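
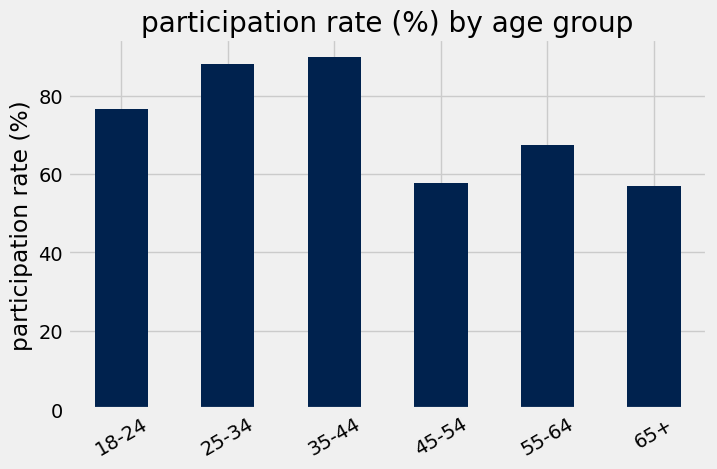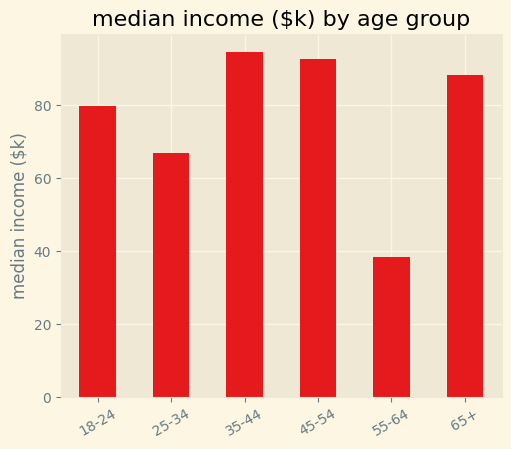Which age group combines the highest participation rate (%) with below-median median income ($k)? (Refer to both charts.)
25-34

Chart 2 median median income ($k) ≈ 80; below-median age groups: 18-24, 25-34, 55-64. Among those, 25-34 has the highest participation rate (%) (≈ 90).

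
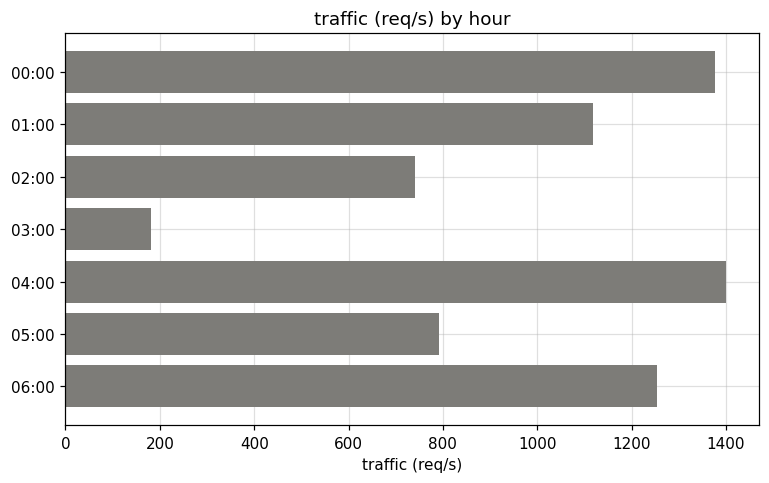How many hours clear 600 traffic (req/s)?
6

Above 600: 00:00, 01:00, 02:00, 04:00, 05:00, 06:00.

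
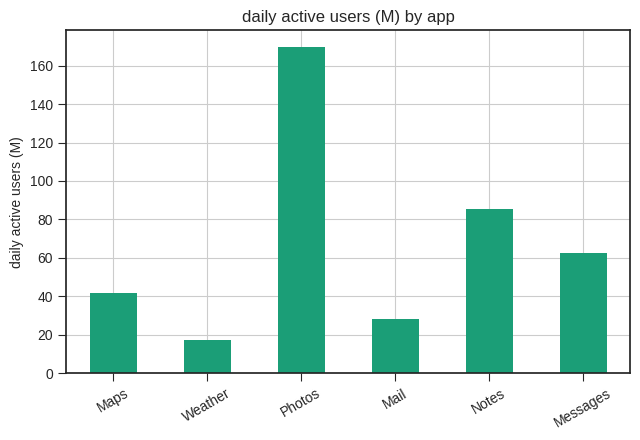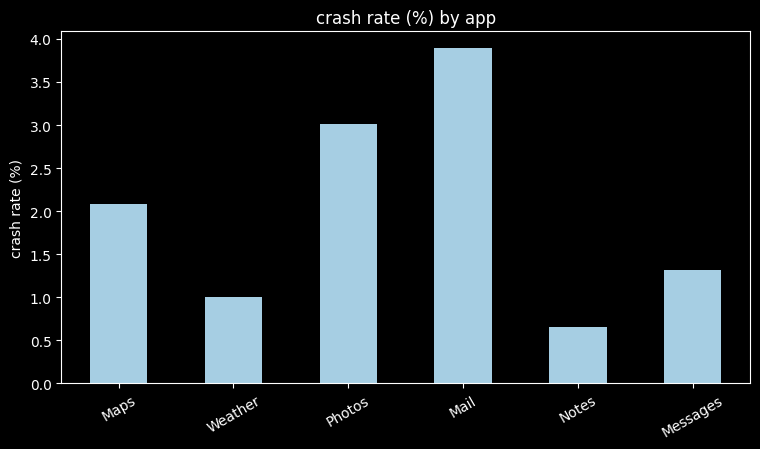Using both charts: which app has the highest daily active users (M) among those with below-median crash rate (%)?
Chart 2 median crash rate (%) ≈ 1.5; below-median apps: Weather, Notes, Messages. Among those, Notes has the highest daily active users (M) (≈ 80).

Notes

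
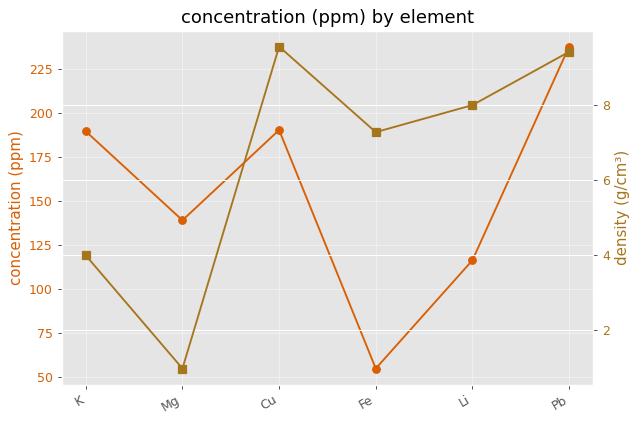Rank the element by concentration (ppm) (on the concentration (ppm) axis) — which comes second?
Top 3 (on the concentration (ppm) axis): Pb ≈ 240, Cu ≈ 200, K ≈ 180.

Cu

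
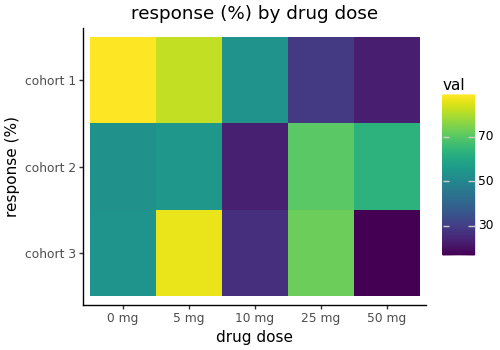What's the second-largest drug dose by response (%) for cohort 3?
25 mg

Top 3 for cohort 3: 5 mg ≈ 90, 25 mg ≈ 70, 0 mg ≈ 50.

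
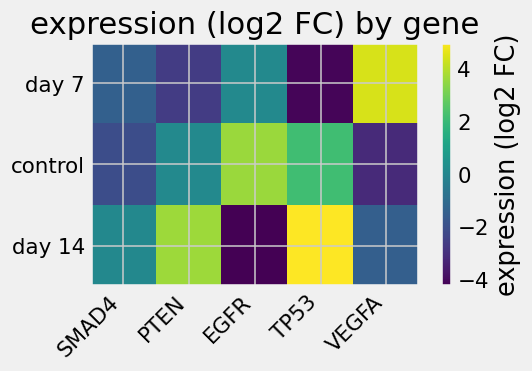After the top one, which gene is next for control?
Top 3 for control: EGFR ≈ 4, TP53 ≈ 2, PTEN ≈ 0.

TP53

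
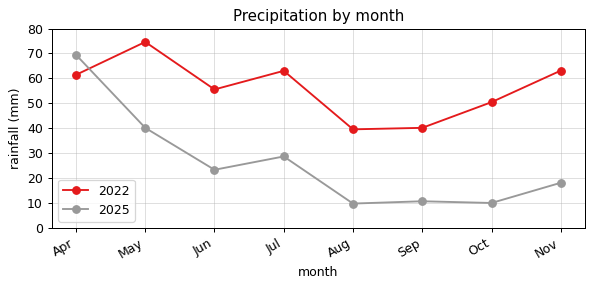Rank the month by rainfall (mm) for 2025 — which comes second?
May

Top 3 for 2025: Apr ≈ 70, May ≈ 40, Jul ≈ 30.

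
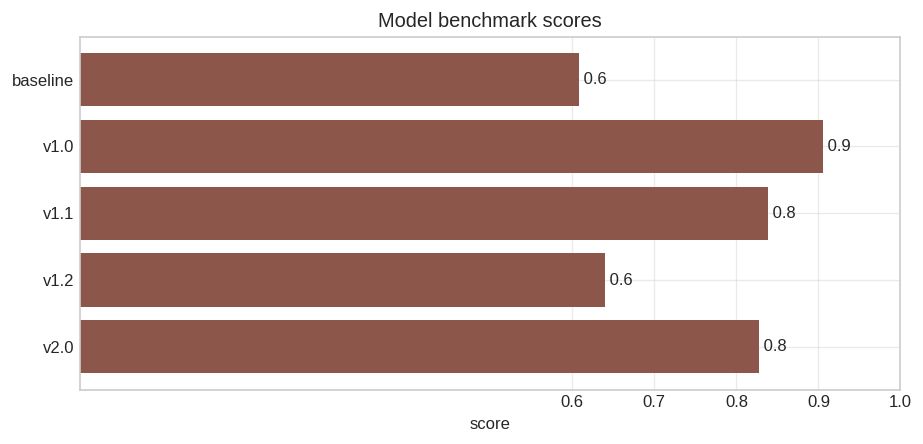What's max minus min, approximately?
Max v1.0 ≈ 0.9, min baseline ≈ 0.6; range ≈ 0.3.

≈ 0.3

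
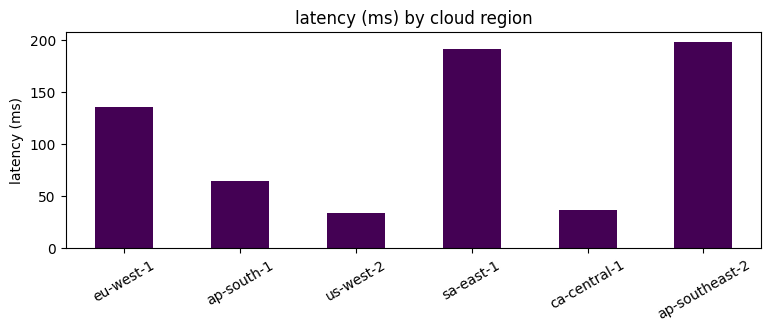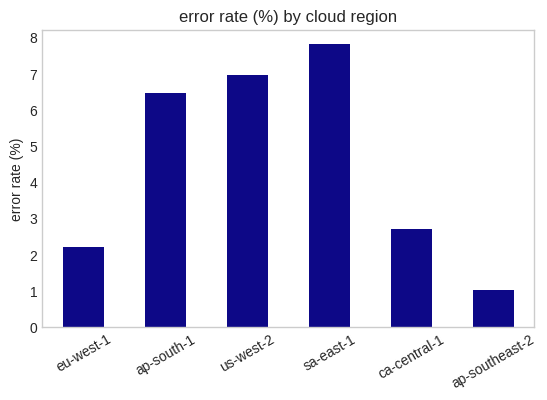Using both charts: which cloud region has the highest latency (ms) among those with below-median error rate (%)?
Chart 2 median error rate (%) ≈ 5; below-median cloud regions: eu-west-1, ca-central-1, ap-southeast-2. Among those, ap-southeast-2 has the highest latency (ms) (≈ 200).

ap-southeast-2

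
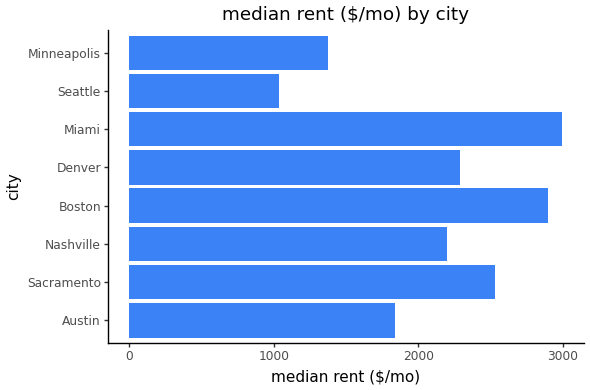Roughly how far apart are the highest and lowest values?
Max Miami ≈ 3000, min Seattle ≈ 1000; range ≈ 2000.

≈ 2000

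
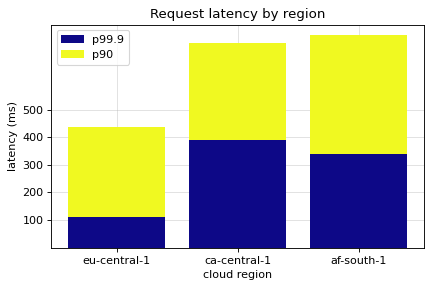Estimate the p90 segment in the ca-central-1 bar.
p90 top ≈ 700, bottom ≈ 400; segment ≈ 300.

≈ 300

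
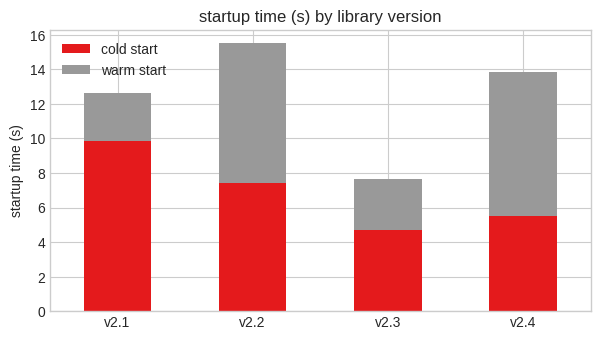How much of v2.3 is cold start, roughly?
cold start top ≈ 4, bottom ≈ 0; segment ≈ 4.

≈ 4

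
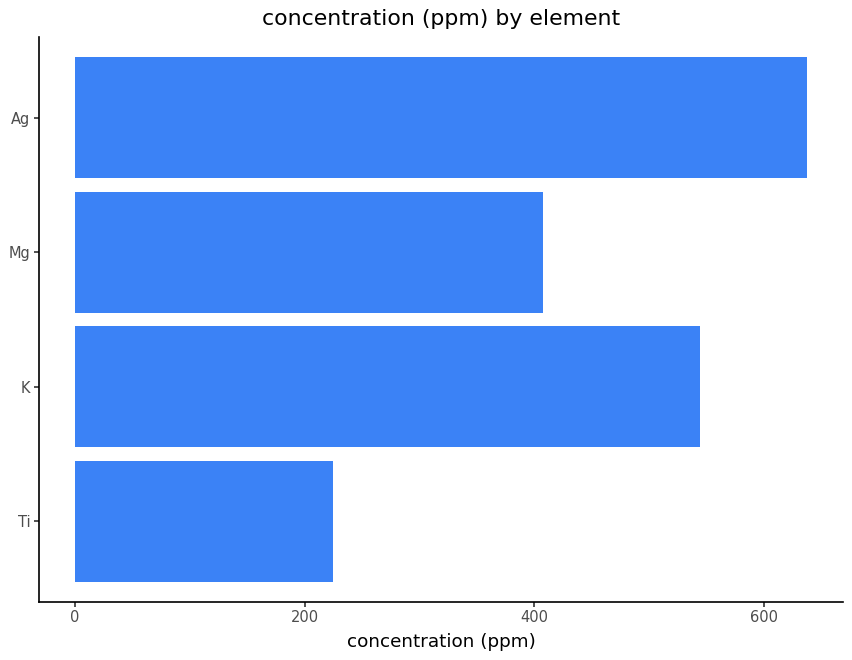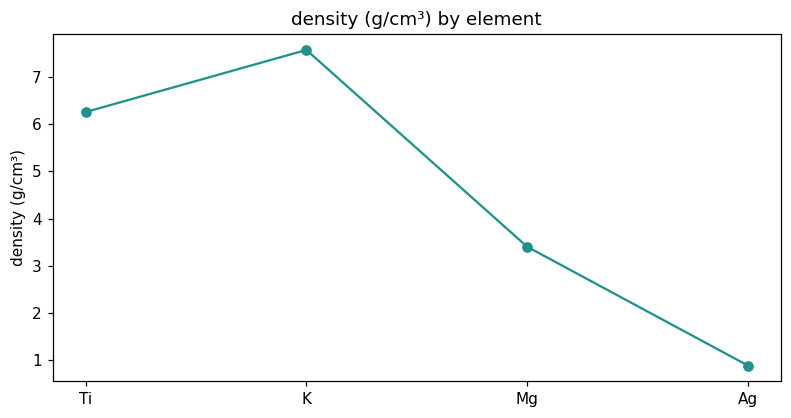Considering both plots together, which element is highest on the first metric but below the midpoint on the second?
Ag

Chart 2 median density (g/cm³) ≈ 5; below-median elements: Mg, Ag. Among those, Ag has the highest concentration (ppm) (≈ 600).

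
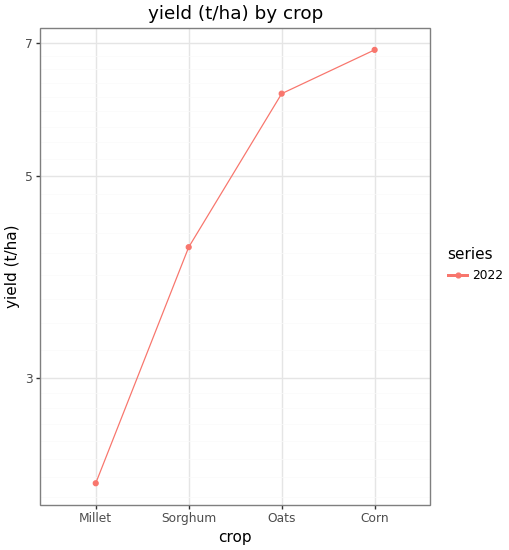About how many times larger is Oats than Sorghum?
Oats ≈ 6.0, Sorghum ≈ 4.0; 6.0/4.0 ≈ 1.5.

≈ 1.5×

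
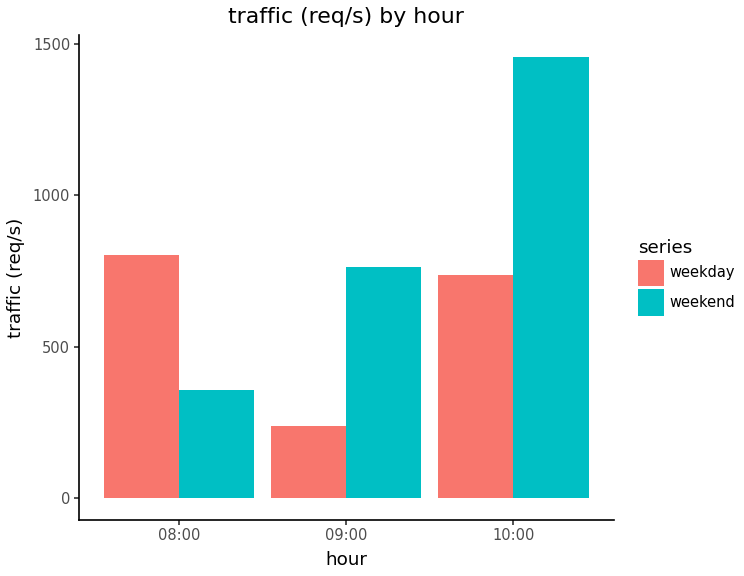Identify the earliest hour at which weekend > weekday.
09:00

08:00: weekend ≈ 400 vs weekday ≈ 800 (not yet); 09:00: weekend ≈ 800 vs weekday ≈ 200 (first crossover).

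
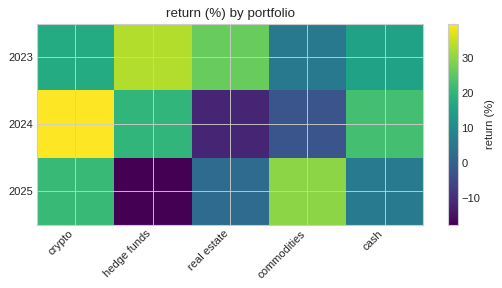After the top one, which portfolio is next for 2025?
crypto

Top 3 for 2025: commodities ≈ 30, crypto ≈ 20, cash ≈ 5.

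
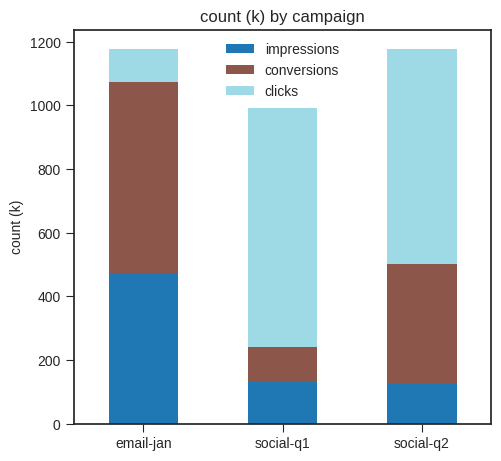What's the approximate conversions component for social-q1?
conversions top ≈ 200, bottom ≈ 100; segment ≈ 100.

≈ 100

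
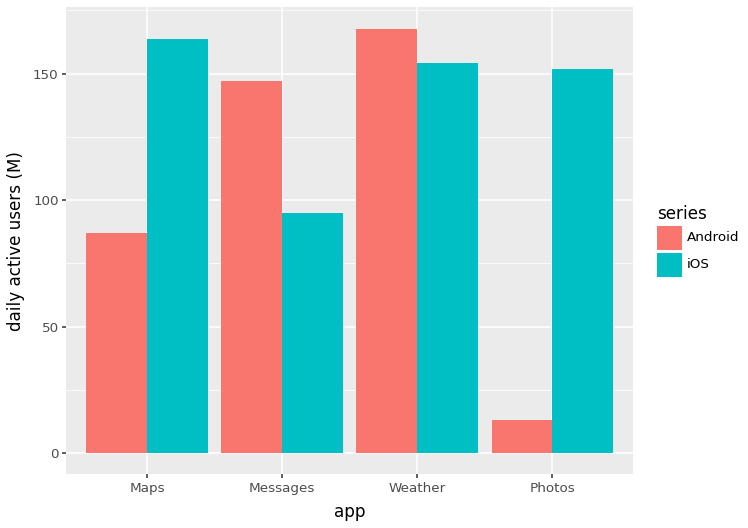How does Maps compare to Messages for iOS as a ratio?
≈ 1.6×

Maps ≈ 160, Messages ≈ 100; 160/100 ≈ 1.6.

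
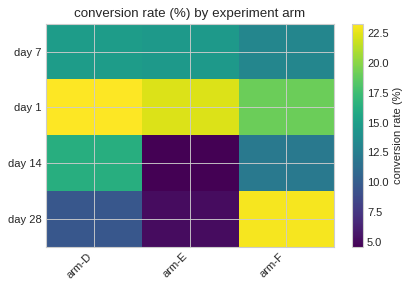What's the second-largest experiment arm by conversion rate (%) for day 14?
Top 3 for day 14: arm-D ≈ 16, arm-F ≈ 12, arm-E ≈ 4.

arm-F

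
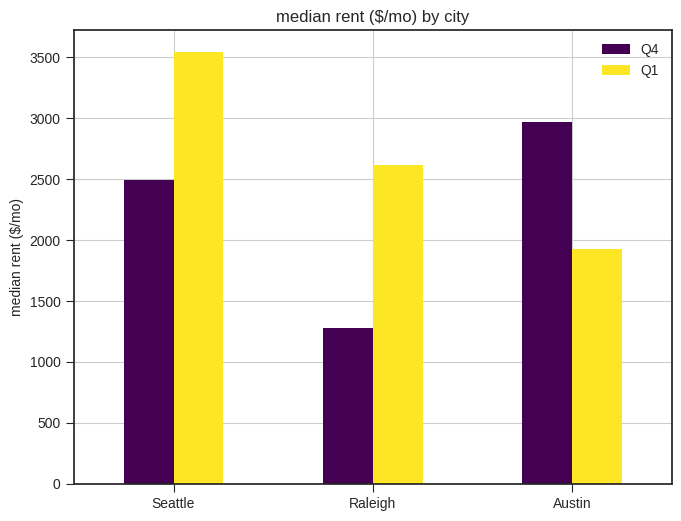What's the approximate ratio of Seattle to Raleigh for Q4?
≈ 1.67×

Seattle ≈ 2500, Raleigh ≈ 1500; 2500/1500 ≈ 1.67.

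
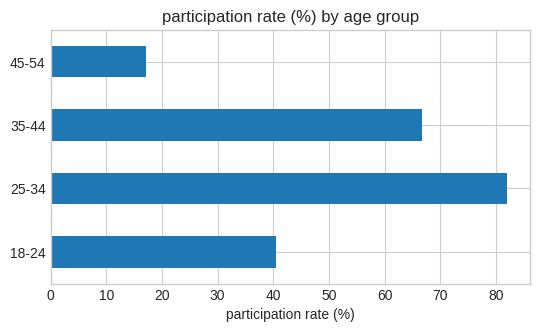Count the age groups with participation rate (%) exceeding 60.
Above 60: 25-34, 35-44.

2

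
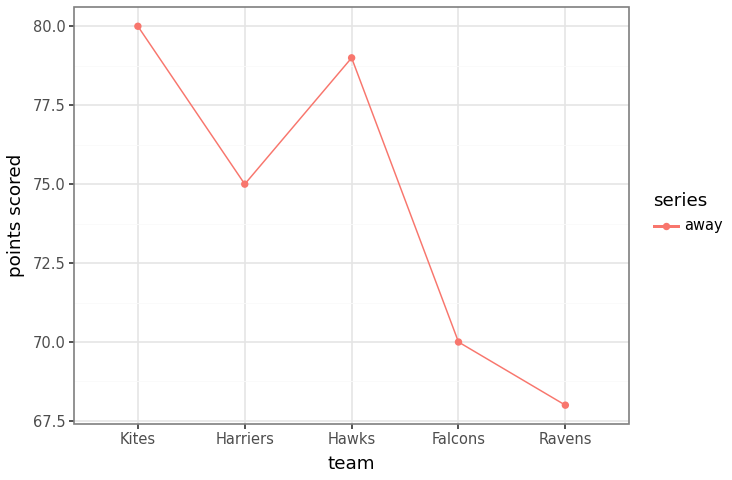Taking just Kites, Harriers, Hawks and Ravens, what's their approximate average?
≈ 76

(80 + 75 + 79 + 68) / 4 ≈ 76.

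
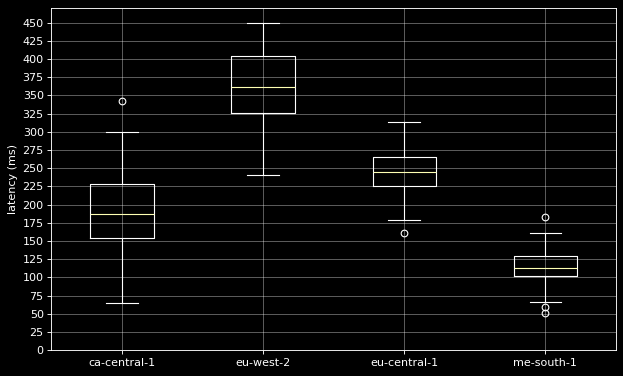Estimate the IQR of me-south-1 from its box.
≈ 25

Q3 ≈ 125, Q1 ≈ 100; IQR ≈ 25.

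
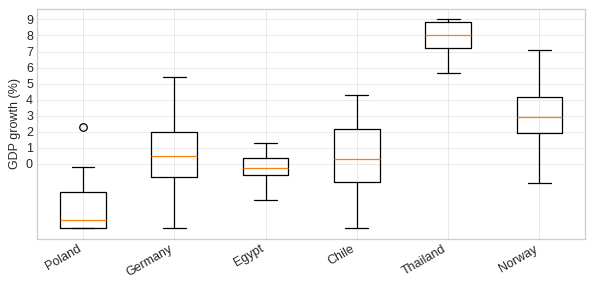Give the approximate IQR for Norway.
≈ 2

Q3 ≈ 4, Q1 ≈ 2; IQR ≈ 2.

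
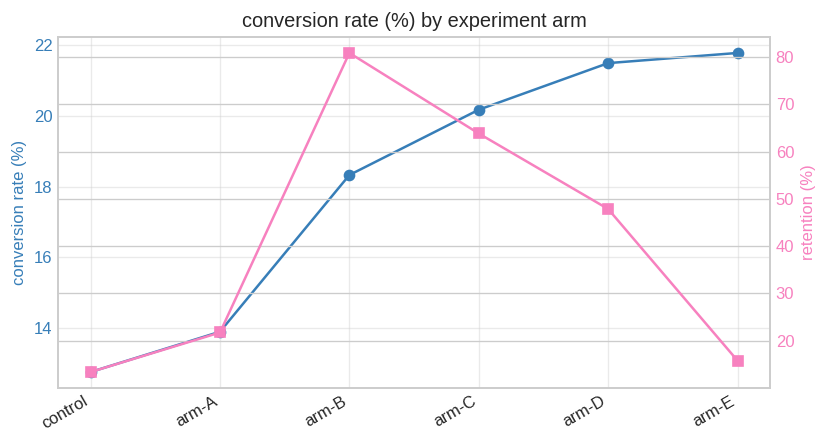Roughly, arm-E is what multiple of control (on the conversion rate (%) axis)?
arm-E ≈ 22, control ≈ 13; 22/13 ≈ 1.69.

≈ 1.69×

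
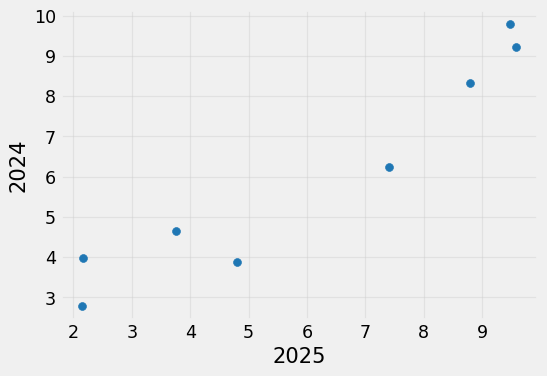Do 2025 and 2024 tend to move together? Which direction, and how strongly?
positive, strong

Points are positively correlated; strong (|r| ≈ 1.0).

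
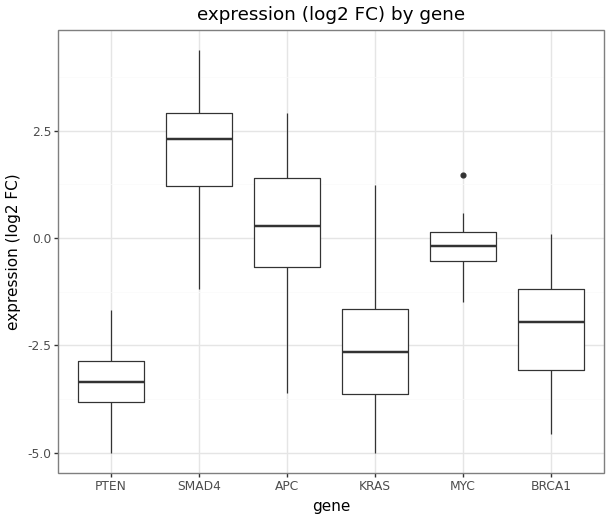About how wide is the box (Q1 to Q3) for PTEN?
≈ 1.0

Q3 ≈ -3.0, Q1 ≈ -4.0; IQR ≈ 1.0.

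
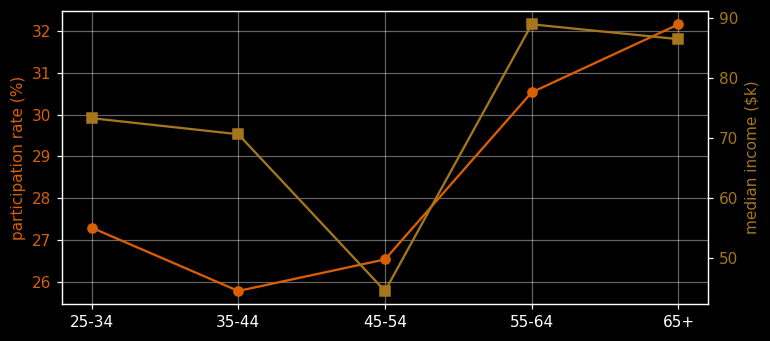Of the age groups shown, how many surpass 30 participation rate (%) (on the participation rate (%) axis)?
Above 30: 55-64, 65+.

2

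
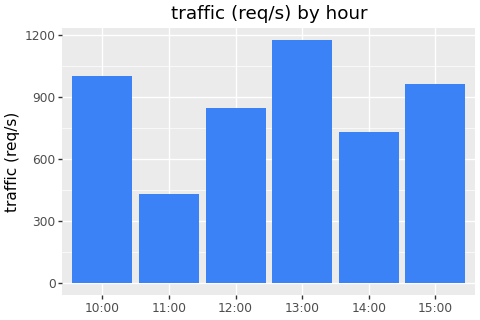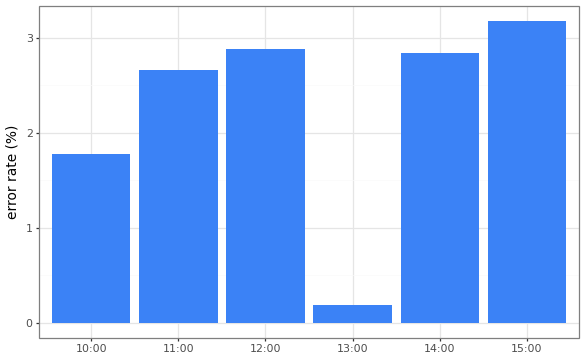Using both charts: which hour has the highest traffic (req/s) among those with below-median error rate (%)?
13:00

Chart 2 median error rate (%) ≈ 2.5; below-median hours: 10:00, 11:00, 13:00. Among those, 13:00 has the highest traffic (req/s) (≈ 1200).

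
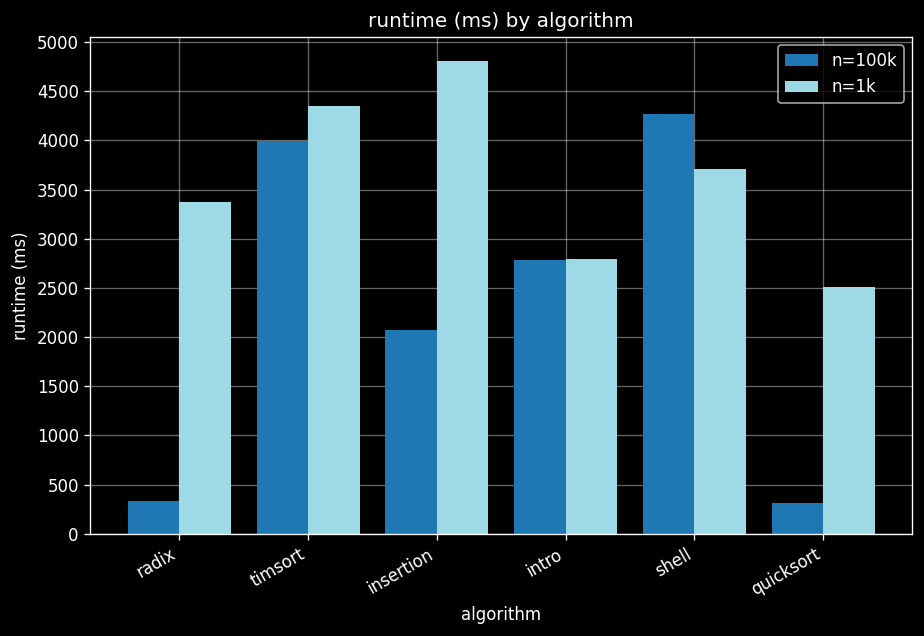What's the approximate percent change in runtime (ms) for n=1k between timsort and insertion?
timsort ≈ 4500, insertion ≈ 5000; (5000 − 4500) / 4500 ≈ +11.1%.

≈ +11.1%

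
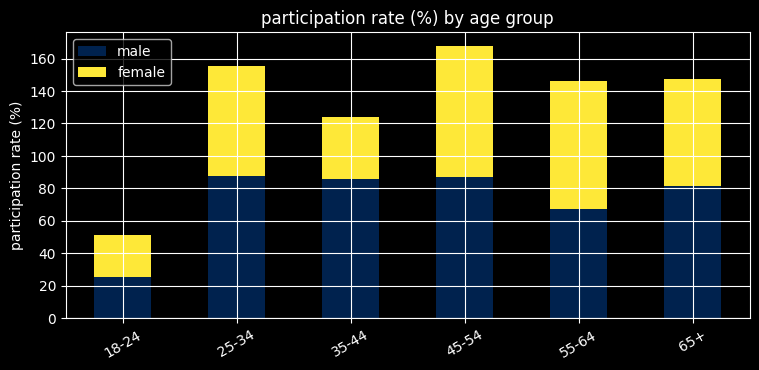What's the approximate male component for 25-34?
male top ≈ 80, bottom ≈ 0; segment ≈ 80.

≈ 80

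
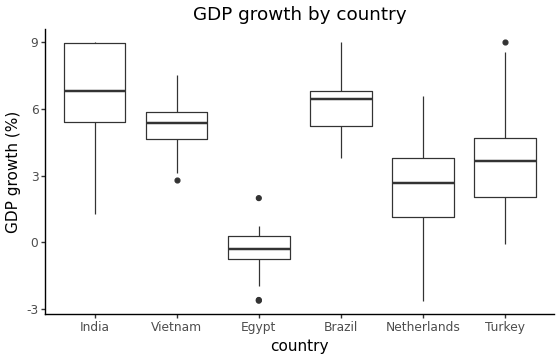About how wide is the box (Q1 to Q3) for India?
Q3 ≈ 9, Q1 ≈ 5; IQR ≈ 4.

≈ 4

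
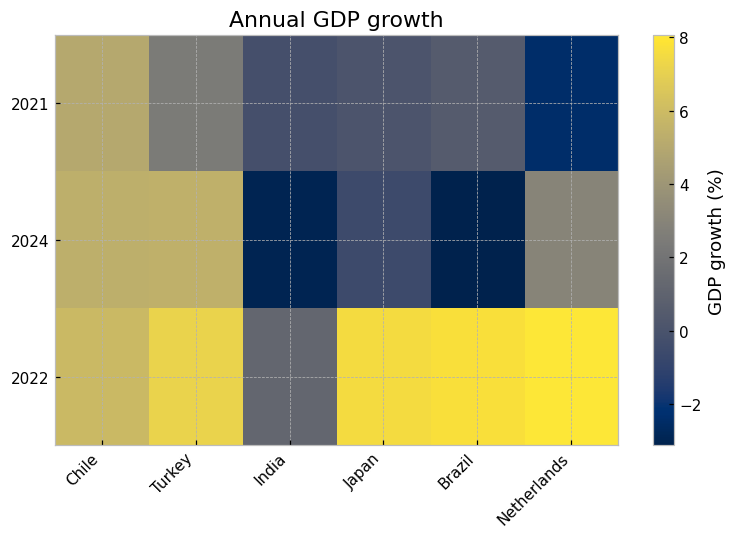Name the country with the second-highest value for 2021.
Turkey

Top 3 for 2021: Chile ≈ 5, Turkey ≈ 2, Brazil ≈ 1.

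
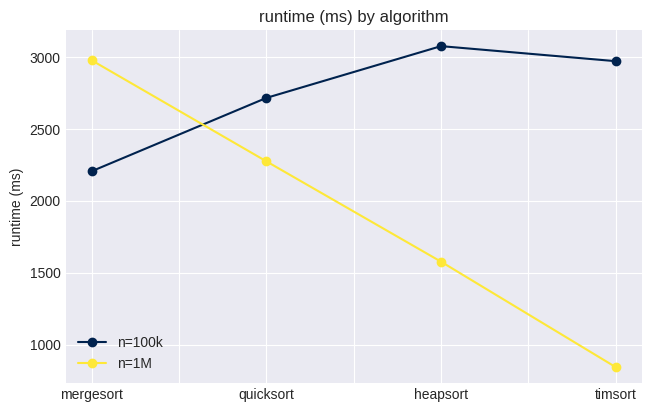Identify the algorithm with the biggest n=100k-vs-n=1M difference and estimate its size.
timsort, ≈ 2200 ms

timsort: n=100k ≈ 3000, n=1M ≈ 800 → gap ≈ 2200. Next-largest (heapsort) is only ≈ 1400.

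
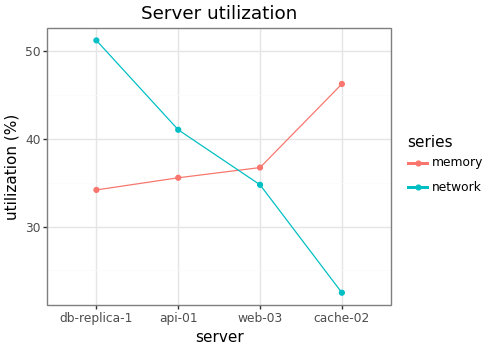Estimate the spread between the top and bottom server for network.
Max db-replica-1 ≈ 50, min cache-02 ≈ 20; range ≈ 30.

≈ 30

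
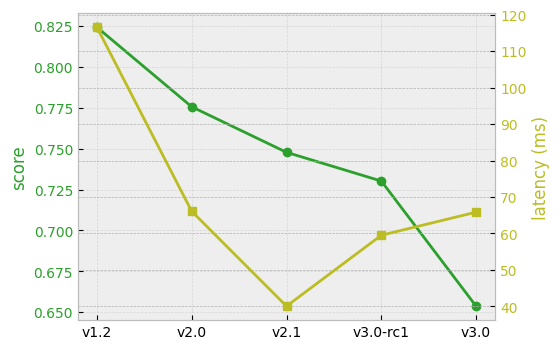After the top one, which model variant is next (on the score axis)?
Top 3 (on the score axis): v1.2 ≈ 0.82, v2.0 ≈ 0.78, v2.1 ≈ 0.74.

v2.0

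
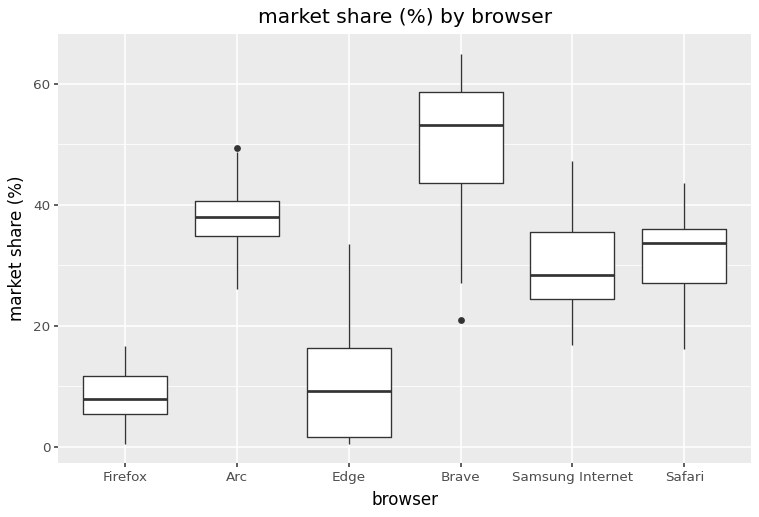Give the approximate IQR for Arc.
≈ 5

Q3 ≈ 40, Q1 ≈ 35; IQR ≈ 5.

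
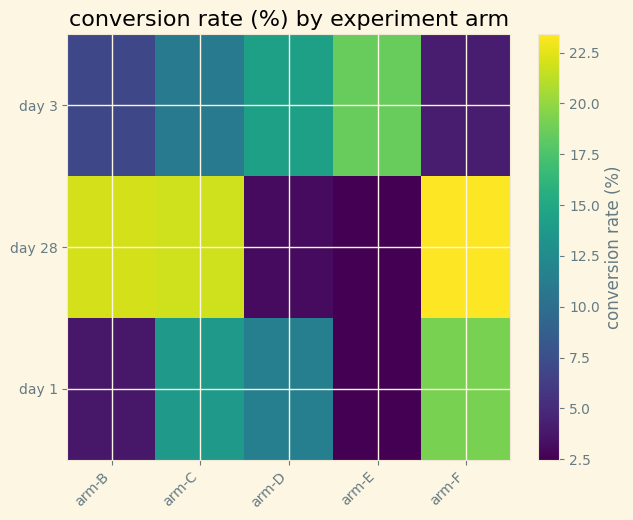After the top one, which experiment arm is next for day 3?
Top 3 for day 3: arm-E ≈ 18, arm-D ≈ 14, arm-C ≈ 12.

arm-D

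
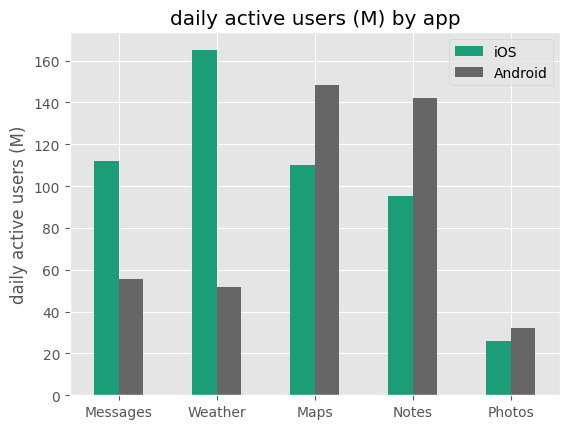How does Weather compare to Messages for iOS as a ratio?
Weather ≈ 160, Messages ≈ 120; 160/120 ≈ 1.33.

≈ 1.33×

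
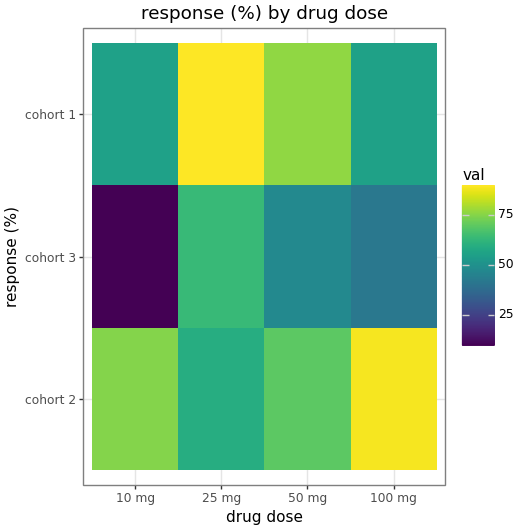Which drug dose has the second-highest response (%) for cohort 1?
50 mg

Top 3 for cohort 1: 25 mg ≈ 90, 50 mg ≈ 80, 100 mg ≈ 60.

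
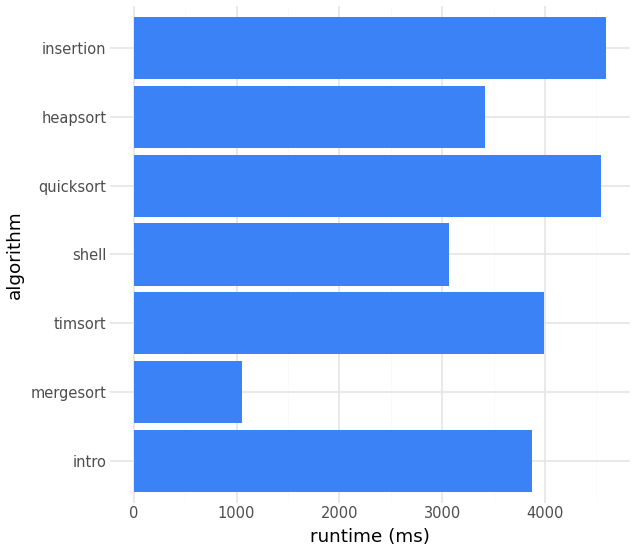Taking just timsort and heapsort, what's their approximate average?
≈ 3750

(4000 + 3500) / 2 ≈ 3750.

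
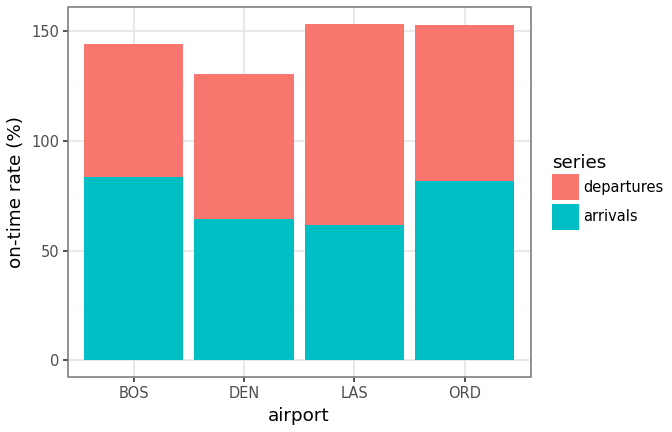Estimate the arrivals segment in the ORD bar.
≈ 80

arrivals top ≈ 80, bottom ≈ 0; segment ≈ 80.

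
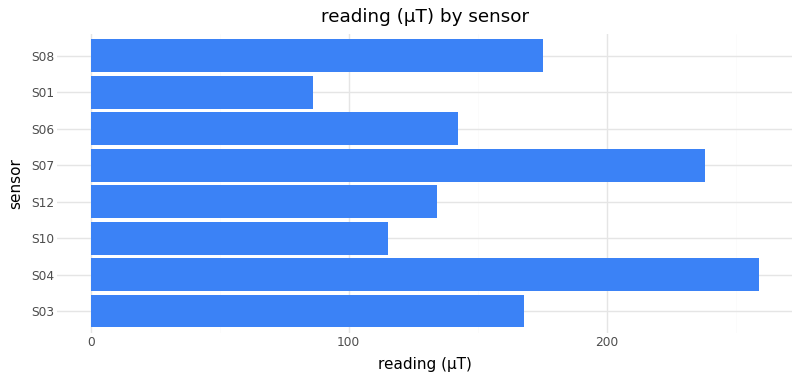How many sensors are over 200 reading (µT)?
2

Above 200: S04, S07.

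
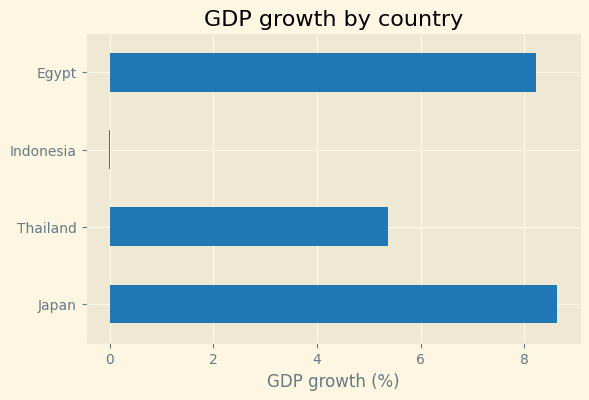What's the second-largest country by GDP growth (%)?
Egypt

Top 3: Japan ≈ 9, Egypt ≈ 8, Thailand ≈ 5.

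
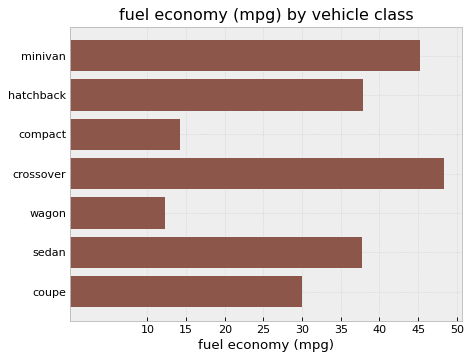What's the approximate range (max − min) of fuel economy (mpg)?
Max crossover ≈ 50, min wagon ≈ 10; range ≈ 40.

≈ 40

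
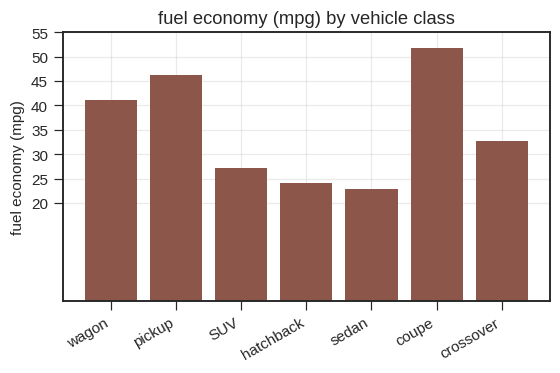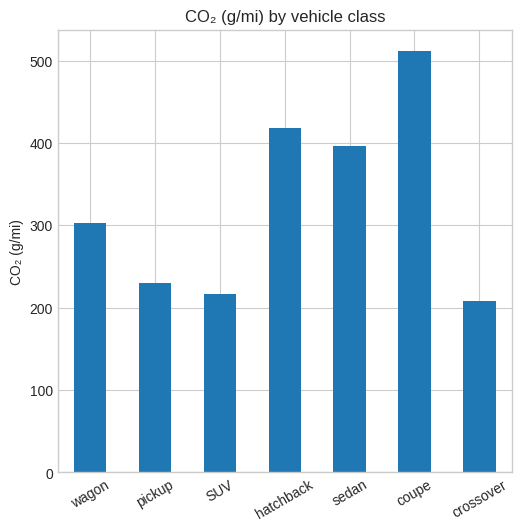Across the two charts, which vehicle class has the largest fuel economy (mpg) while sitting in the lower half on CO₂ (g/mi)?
Chart 2 median CO₂ (g/mi) ≈ 300; below-median vehicle classes: pickup, SUV, crossover. Among those, pickup has the highest fuel economy (mpg) (≈ 45).

pickup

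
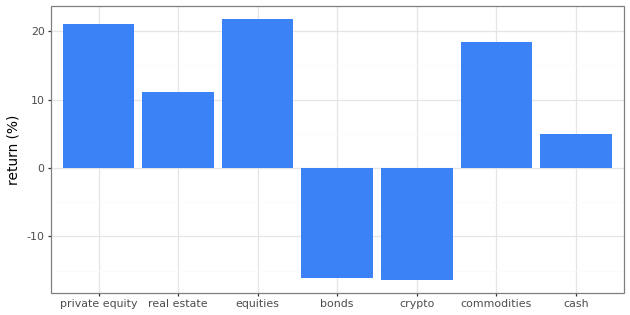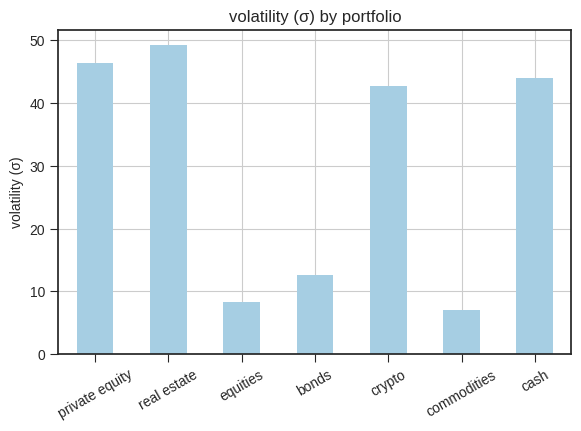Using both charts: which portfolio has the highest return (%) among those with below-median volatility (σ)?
Chart 2 median volatility (σ) ≈ 45; below-median portfolios: equities, bonds, commodities. Among those, equities has the highest return (%) (≈ 22).

equities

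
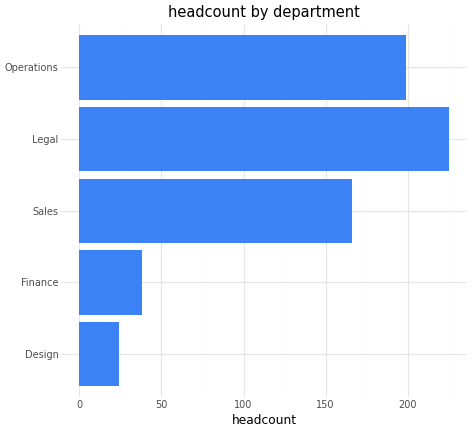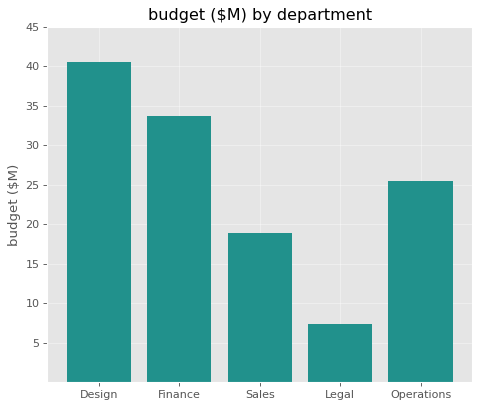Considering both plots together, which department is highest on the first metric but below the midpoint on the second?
Chart 2 median budget ($M) ≈ 25; below-median departments: Sales, Legal. Among those, Legal has the highest headcount (≈ 225).

Legal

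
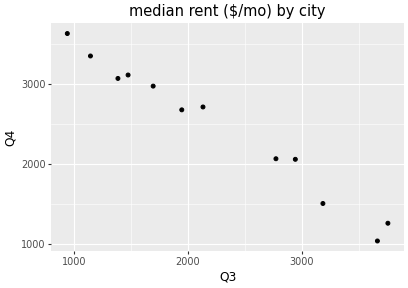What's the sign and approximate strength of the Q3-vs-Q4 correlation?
Points are negatively correlated; strong (|r| ≈ 1.0).

negative, strong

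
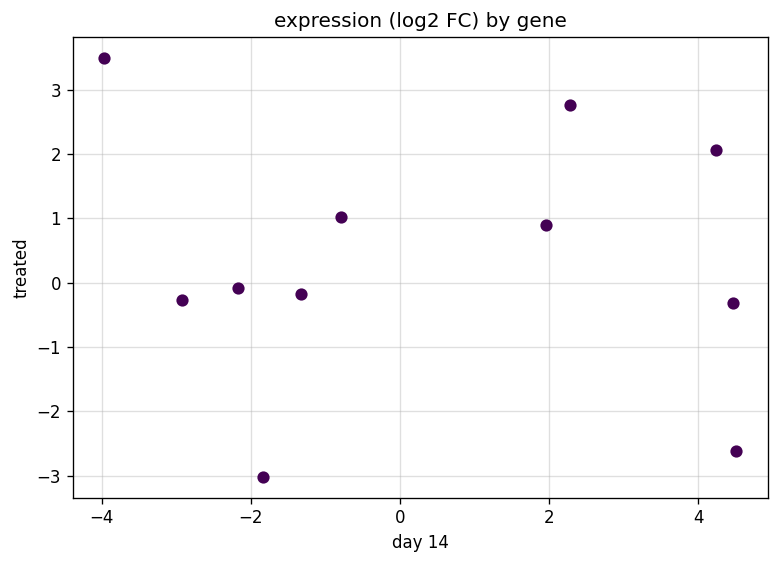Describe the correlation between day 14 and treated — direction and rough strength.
no clear correlation

Points are roughly uncorrelated; weak (|r| ≈ 0.1).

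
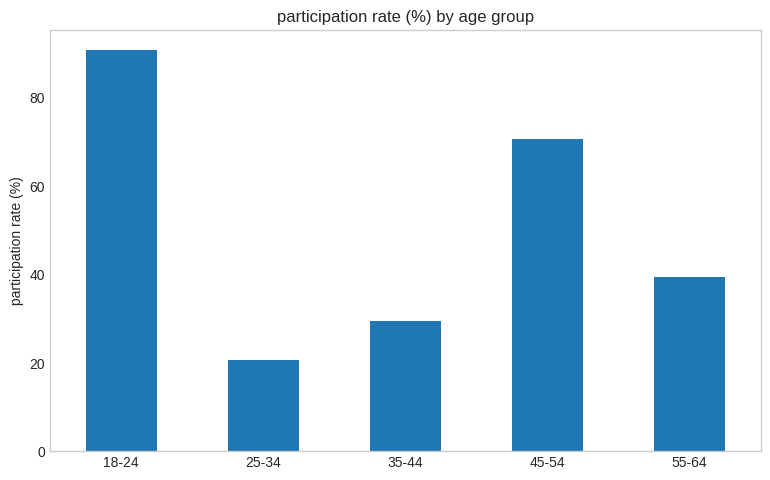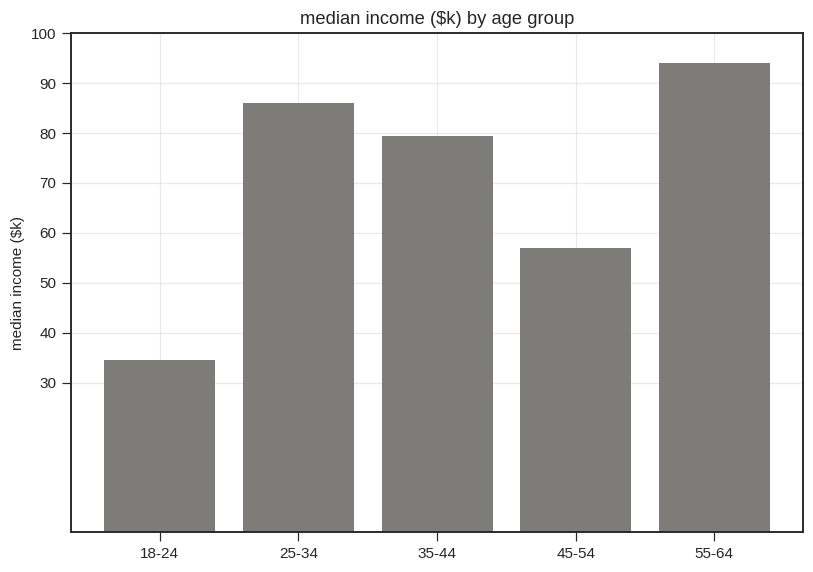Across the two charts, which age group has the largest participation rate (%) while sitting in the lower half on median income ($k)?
Chart 2 median median income ($k) ≈ 80; below-median age groups: 18-24, 45-54. Among those, 18-24 has the highest participation rate (%) (≈ 90).

18-24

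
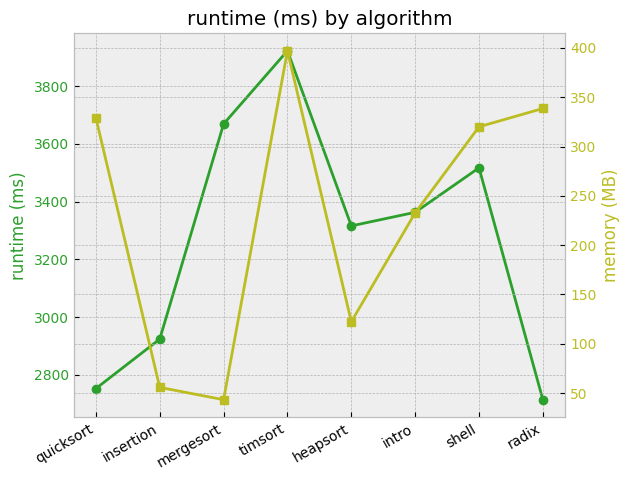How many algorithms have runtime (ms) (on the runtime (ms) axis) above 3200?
5

Above 3200: mergesort, timsort, heapsort, intro, shell.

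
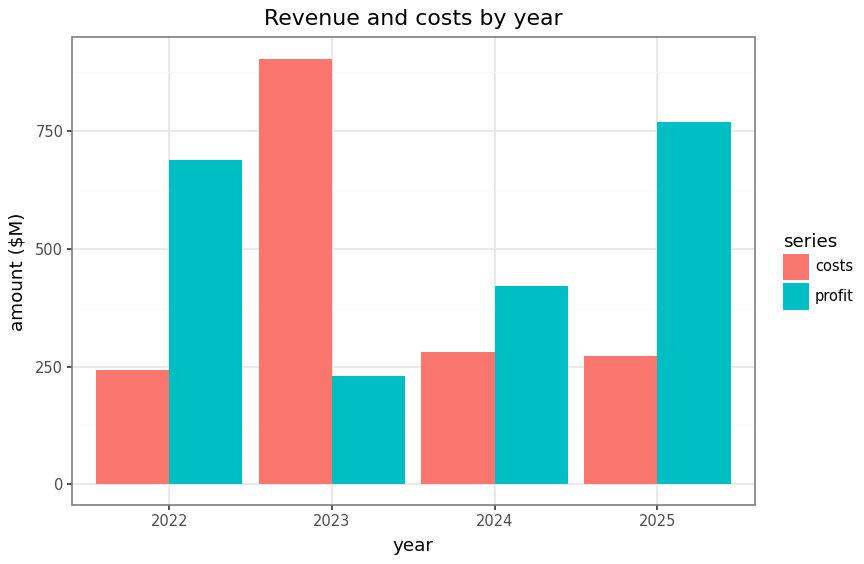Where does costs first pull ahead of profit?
2022: costs ≈ 200 vs profit ≈ 700 (not yet); 2023: costs ≈ 900 vs profit ≈ 200 (first crossover).

2023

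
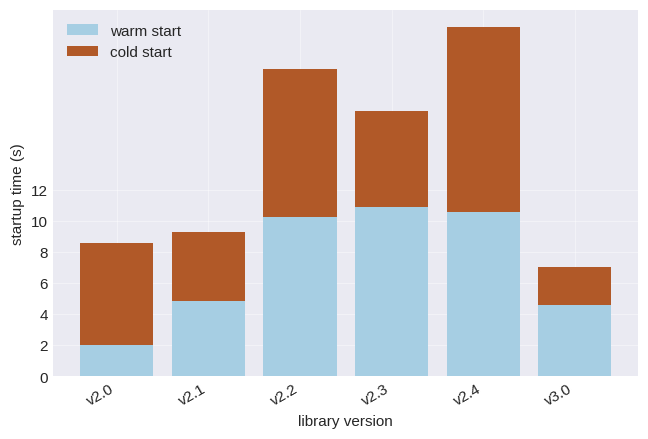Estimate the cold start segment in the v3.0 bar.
≈ 2

cold start top ≈ 6, bottom ≈ 4; segment ≈ 2.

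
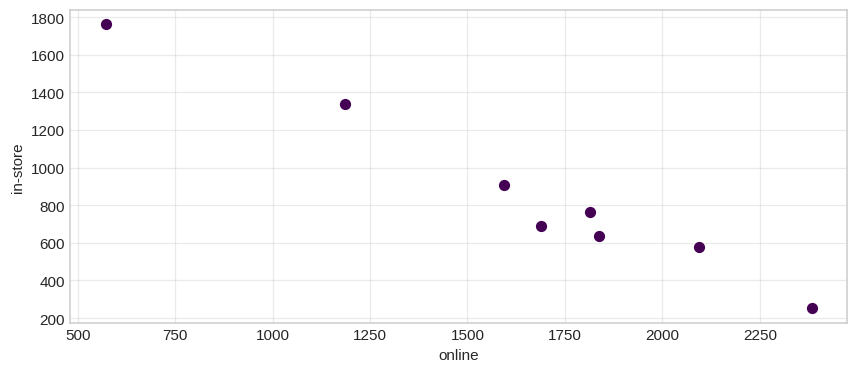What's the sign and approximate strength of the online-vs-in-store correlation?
Points are negatively correlated; strong (|r| ≈ 1.0).

negative, strong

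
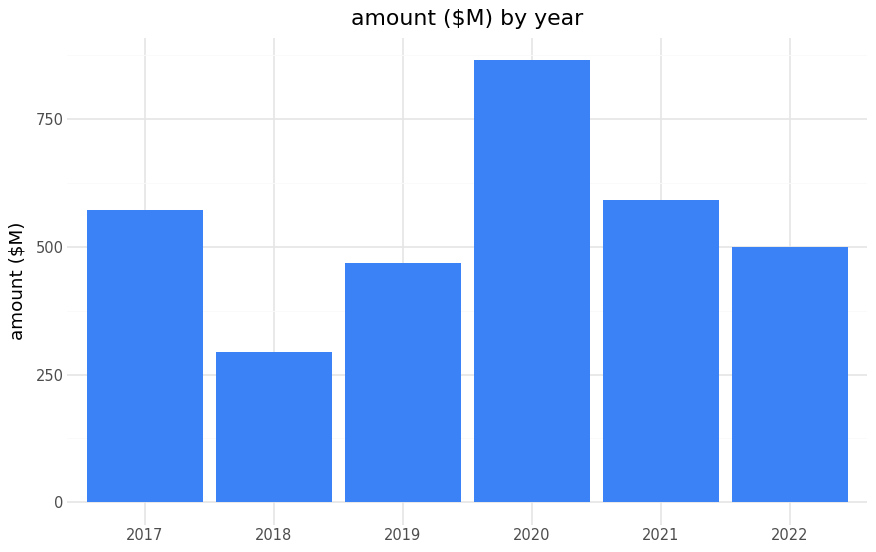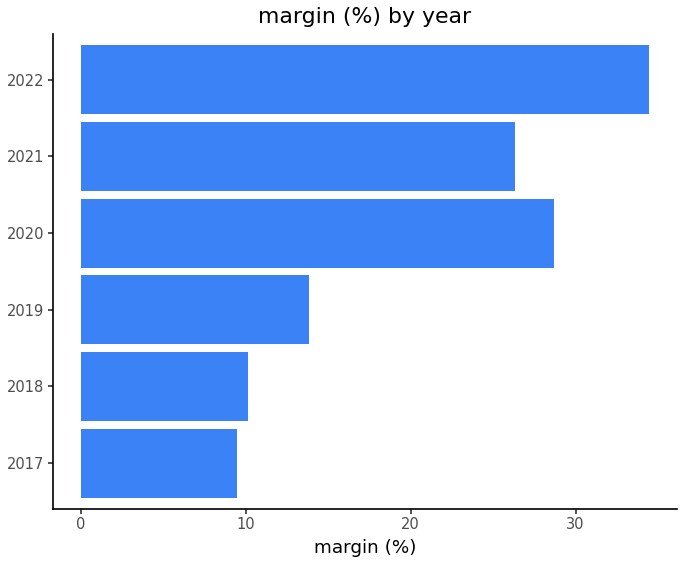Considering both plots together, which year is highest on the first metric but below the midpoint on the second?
2017

Chart 2 median margin (%) ≈ 20; below-median years: 2017, 2018, 2019. Among those, 2017 has the highest amount ($M) (≈ 600).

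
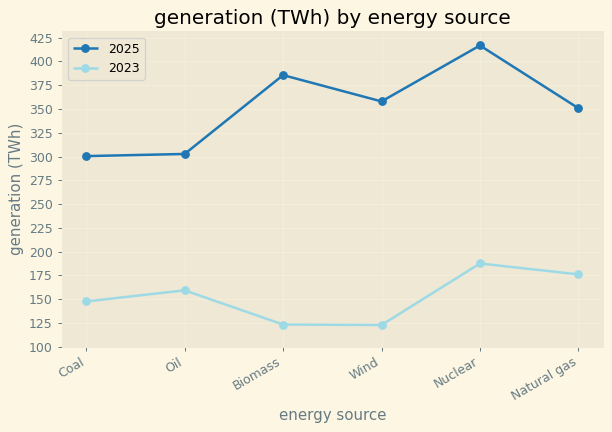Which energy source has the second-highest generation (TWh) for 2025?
Biomass

Top 3 for 2025: Nuclear ≈ 425, Biomass ≈ 375, Wind ≈ 350.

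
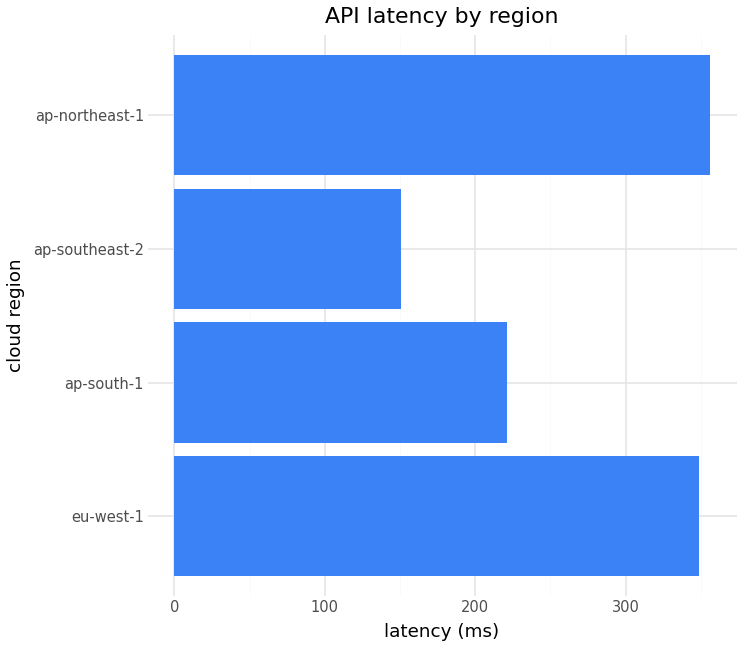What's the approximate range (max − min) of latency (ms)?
≈ 200

Max ap-northeast-1 ≈ 350, min ap-southeast-2 ≈ 150; range ≈ 200.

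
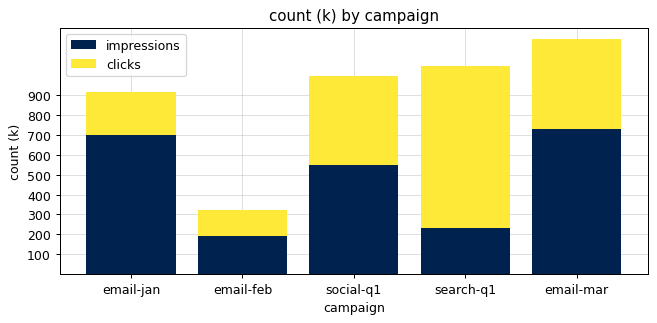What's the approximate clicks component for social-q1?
clicks top ≈ 1000, bottom ≈ 500; segment ≈ 500.

≈ 500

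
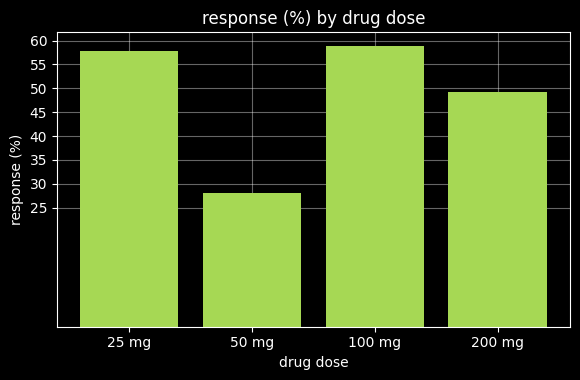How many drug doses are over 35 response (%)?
3

Above 35: 25 mg, 100 mg, 200 mg.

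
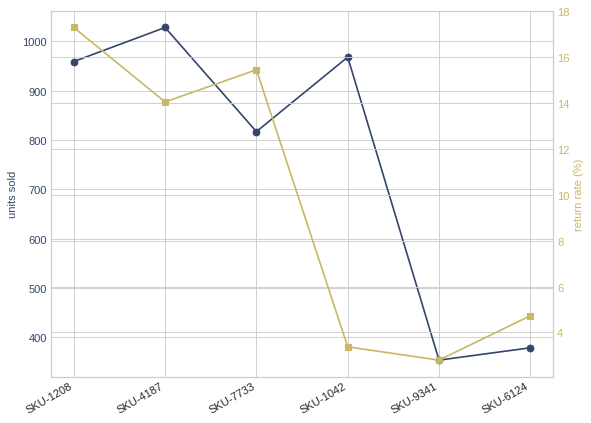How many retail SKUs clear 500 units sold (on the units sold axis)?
4

Above 500: SKU-1208, SKU-4187, SKU-7733, SKU-1042.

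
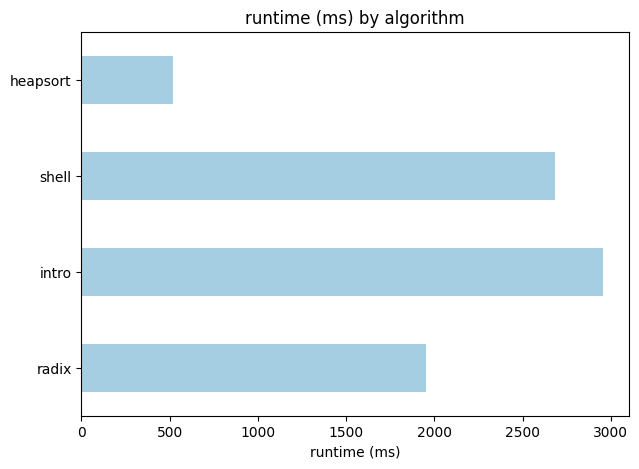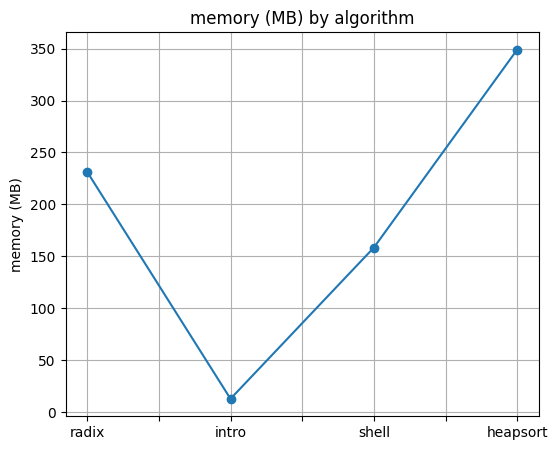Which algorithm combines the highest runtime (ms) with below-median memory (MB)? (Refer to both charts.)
intro

Chart 2 median memory (MB) ≈ 200; below-median algorithms: intro, shell. Among those, intro has the highest runtime (ms) (≈ 3000).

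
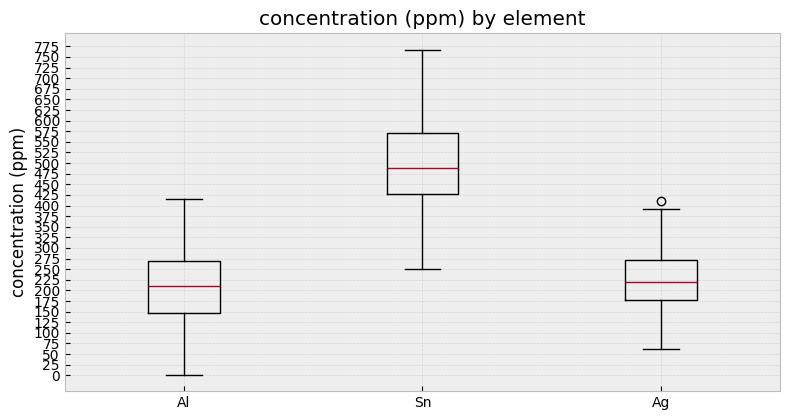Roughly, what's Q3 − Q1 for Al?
Q3 ≈ 275, Q1 ≈ 150; IQR ≈ 125.

≈ 125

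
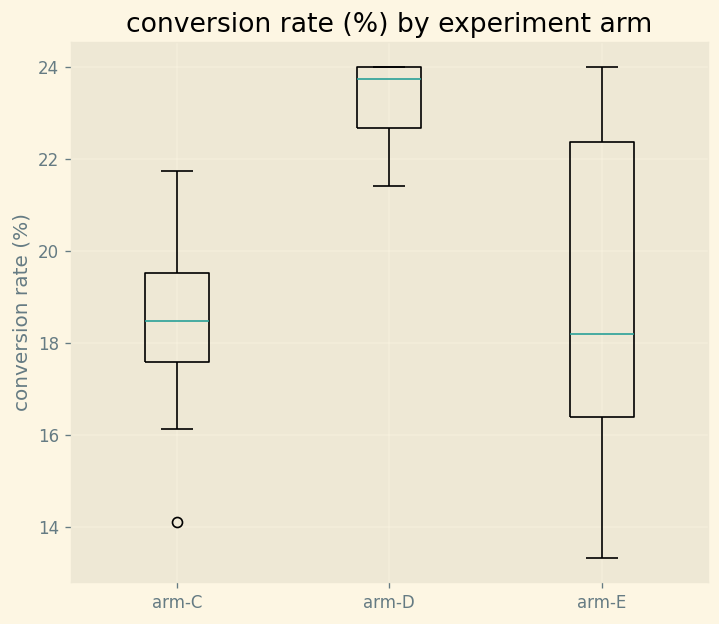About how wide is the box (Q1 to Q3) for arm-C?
≈ 2.0

Q3 ≈ 19.5, Q1 ≈ 17.5; IQR ≈ 2.0.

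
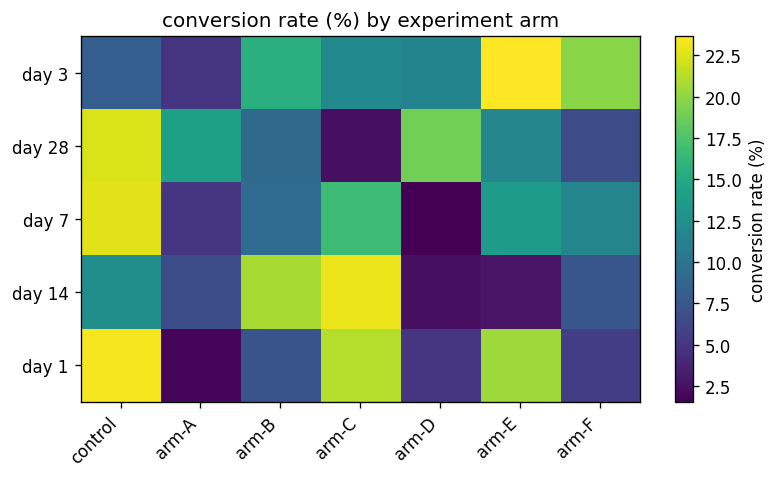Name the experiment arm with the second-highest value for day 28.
arm-D

Top 3 for day 28: control ≈ 22, arm-D ≈ 18, arm-A ≈ 14.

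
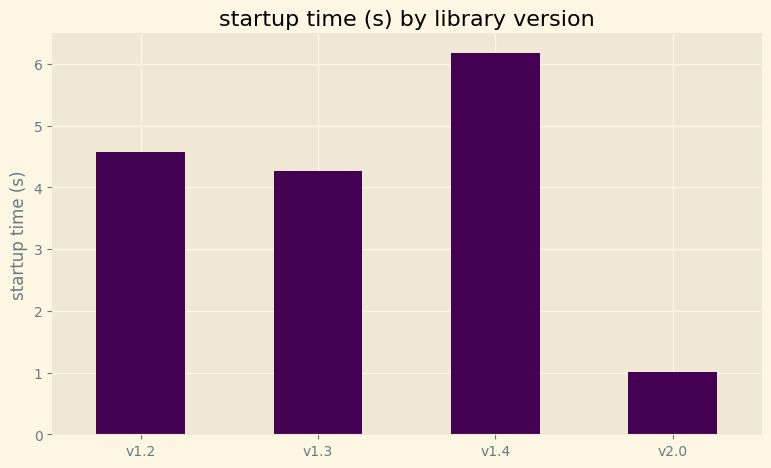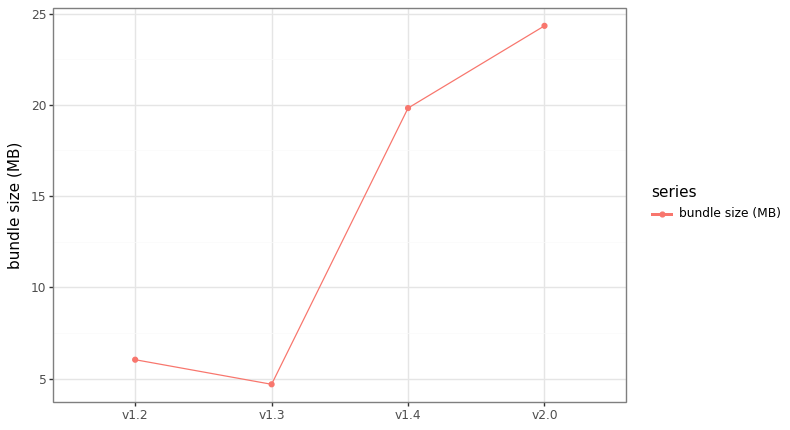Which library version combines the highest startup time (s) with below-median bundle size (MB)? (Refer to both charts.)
Chart 2 median bundle size (MB) ≈ 15; below-median library versions: v1.2, v1.3. Among those, v1.2 has the highest startup time (s) (≈ 5).

v1.2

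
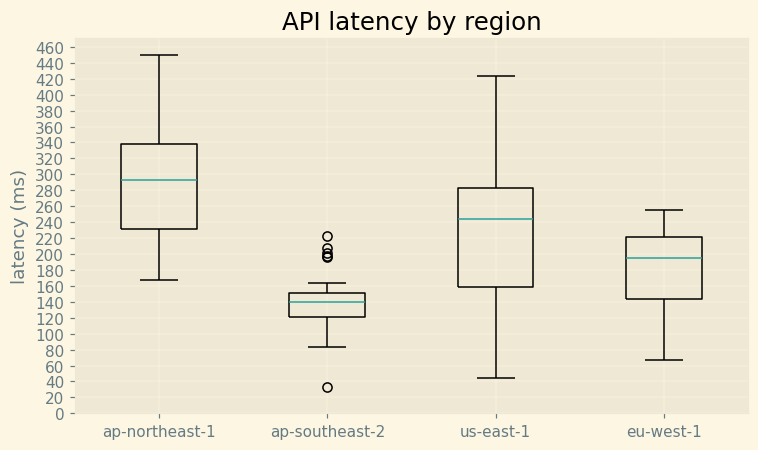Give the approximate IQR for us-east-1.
Q3 ≈ 280, Q1 ≈ 160; IQR ≈ 120.

≈ 120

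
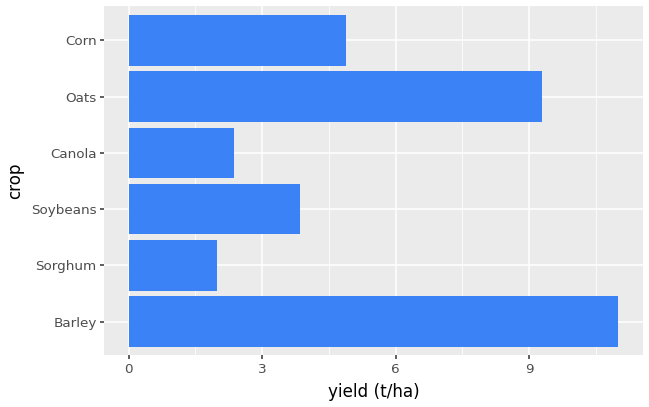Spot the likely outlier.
Barley

Barley ≈ 11; the rest sit between ≈ 2 and ≈ 9.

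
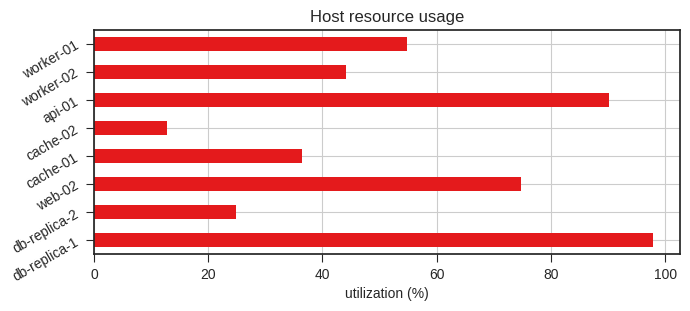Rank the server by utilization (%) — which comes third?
Top 4: db-replica-1 ≈ 100, api-01 ≈ 90, web-02 ≈ 70, worker-01 ≈ 50.

web-02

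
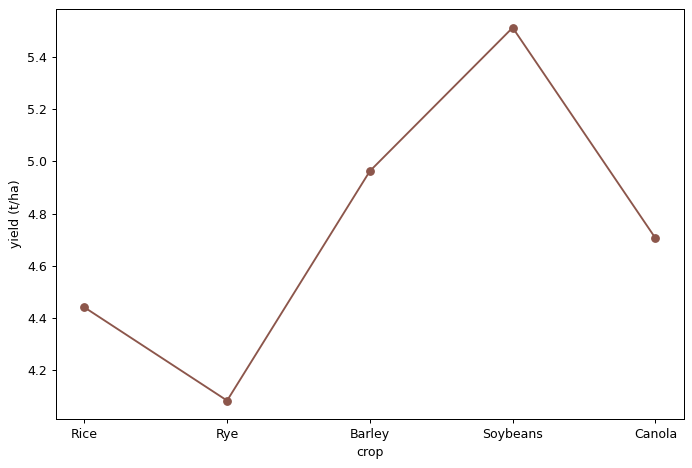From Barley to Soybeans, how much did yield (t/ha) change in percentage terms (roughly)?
Barley ≈ 5.0, Soybeans ≈ 5.6; (5.6 − 5.0) / 5.0 ≈ +12%.

≈ +12%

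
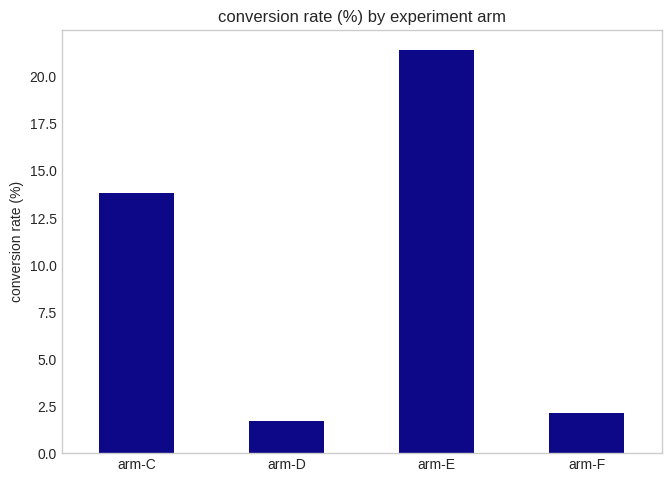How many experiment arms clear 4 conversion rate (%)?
Above 4: arm-C, arm-E.

2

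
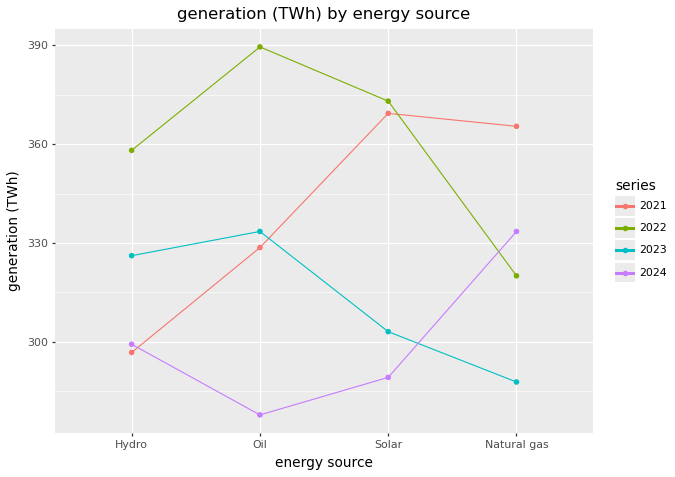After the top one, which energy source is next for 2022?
Solar

Top 3 for 2022: Oil ≈ 390, Solar ≈ 370, Hydro ≈ 360.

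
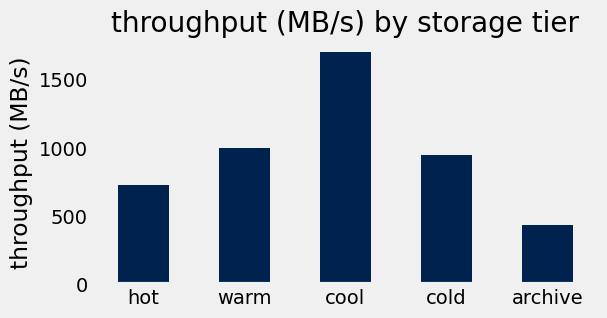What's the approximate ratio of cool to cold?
≈ 1.8×

cool ≈ 1800, cold ≈ 1000; 1800/1000 ≈ 1.8.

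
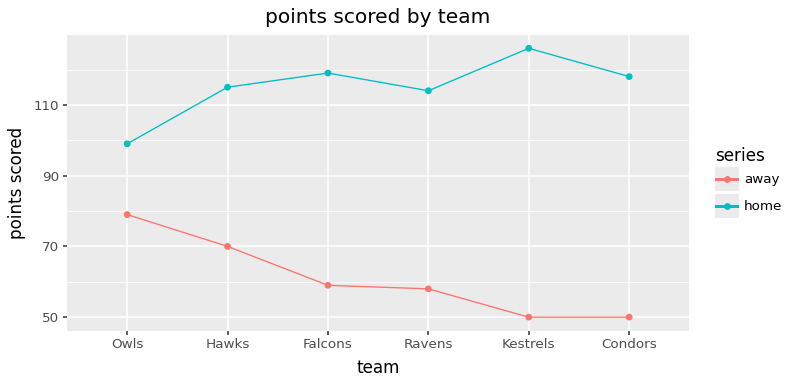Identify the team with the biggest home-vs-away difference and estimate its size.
Kestrels: home ≈ 130, away ≈ 50 → gap ≈ 80. Next-largest (Condors) is only ≈ 70.

Kestrels, ≈ 80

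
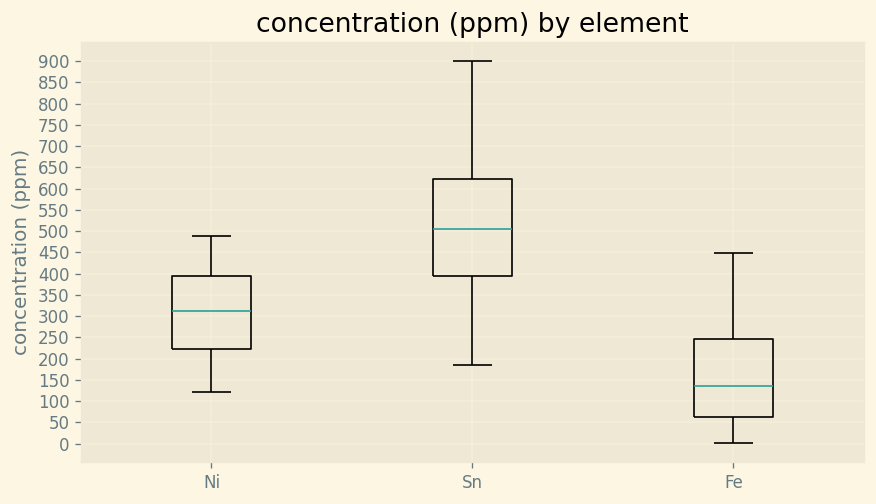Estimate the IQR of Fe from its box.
≈ 200

Q3 ≈ 250, Q1 ≈ 50; IQR ≈ 200.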